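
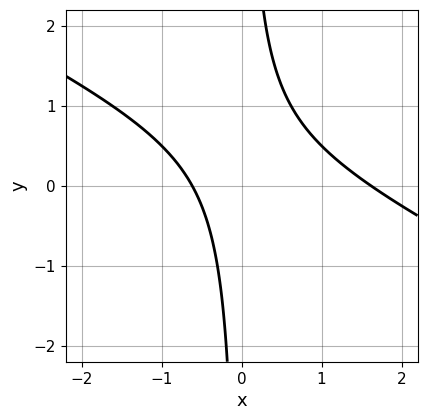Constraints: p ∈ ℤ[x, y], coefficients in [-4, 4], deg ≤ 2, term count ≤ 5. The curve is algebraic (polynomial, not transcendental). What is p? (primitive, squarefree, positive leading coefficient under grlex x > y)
x^2 + 2*x*y - x - 1

1. deg p = 2.
2. Against the integer gridlines: it misses every integer gridline on the y-axis.
3. Solving for integer coefficients yields p as stated.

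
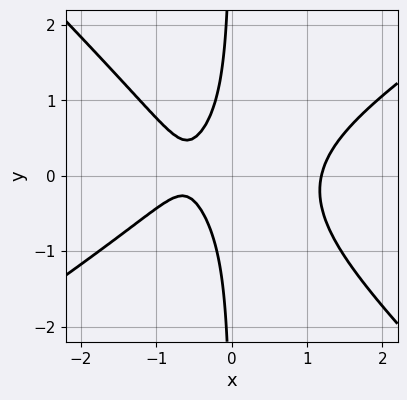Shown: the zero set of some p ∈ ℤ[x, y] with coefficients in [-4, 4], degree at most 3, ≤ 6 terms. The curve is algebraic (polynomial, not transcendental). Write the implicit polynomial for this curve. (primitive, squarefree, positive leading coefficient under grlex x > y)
2*x^3 - x^2*y - 3*x*y^2 - 2*x - 1

(a) The degree is 3 — no degree-2 curve has this shape.
(b) From the axis intercepts and sections: it misses every integer gridline on the y-axis.
(c) Putting this together gives p.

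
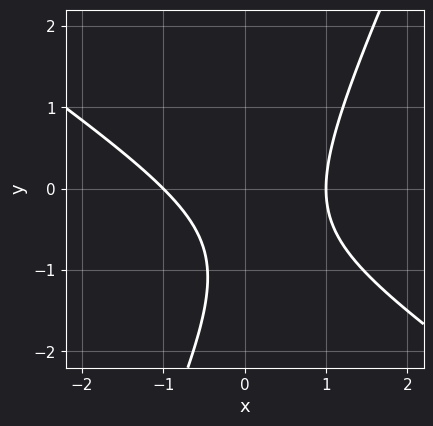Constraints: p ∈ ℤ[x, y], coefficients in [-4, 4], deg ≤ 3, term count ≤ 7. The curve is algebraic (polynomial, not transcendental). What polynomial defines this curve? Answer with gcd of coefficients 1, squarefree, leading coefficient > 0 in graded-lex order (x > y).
The degree is 2 — the shape is more complex than any degree-1 curve.
From the axis intercepts and sections: no y-intercept at any integer in the box; among the integer gridlines, it crosses the x-axis at x ∈ {-1, 1}.
The integer polynomial consistent with all of this is the stated p.

3*x^2 + 3*x*y - 2*y^2 - 3*y - 3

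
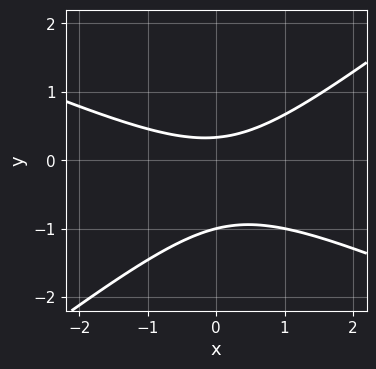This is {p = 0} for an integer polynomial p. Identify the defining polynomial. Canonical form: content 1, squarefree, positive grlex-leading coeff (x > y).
x^2 + x*y - 3*y^2 - 2*y + 1

First, deg p = 2. No degree-1 curve has this shape.
Next, from the axis intercepts and sections: the curve avoids every integer x-axis point in the box; it crosses the y-axis at the gridline y = -1.
Finally, assembling these constraints gives the stated polynomial.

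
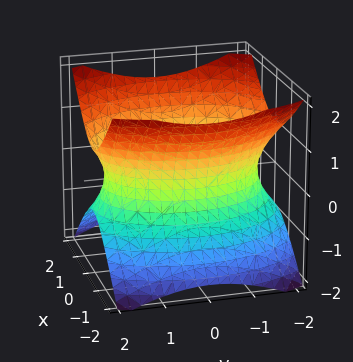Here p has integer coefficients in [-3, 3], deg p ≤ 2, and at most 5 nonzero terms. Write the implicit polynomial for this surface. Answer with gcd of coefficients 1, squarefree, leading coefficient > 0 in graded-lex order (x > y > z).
(a) Degree: one connected sheet with a waist; a quadric, so deg p = 2.
(b) Symmetries: mirror symmetry x ↦ −x ⇒ only even powers of x; it's symmetric under y → −y, forcing even powers of y; it's symmetric under z → −z, forcing even powers of z.
(c) From the axis intercepts and sections: it misses every integer gridline on the z-axis.
(d) Solving for integer coefficients yields p as stated.

2*x^2 + y^2 - 2*z^2 - 3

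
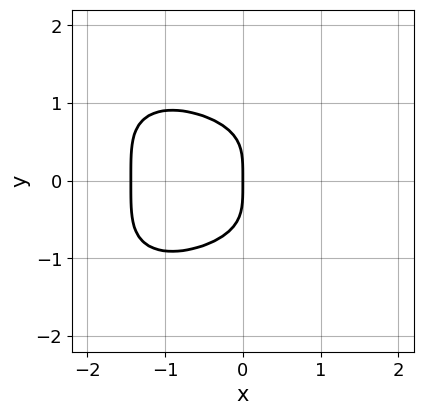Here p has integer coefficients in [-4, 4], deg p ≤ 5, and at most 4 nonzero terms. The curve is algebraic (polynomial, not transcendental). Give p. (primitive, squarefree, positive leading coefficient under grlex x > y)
x^4 + 3*y^4 + 3*x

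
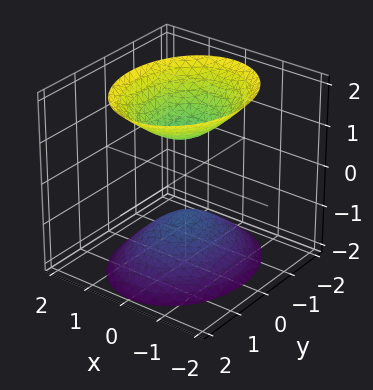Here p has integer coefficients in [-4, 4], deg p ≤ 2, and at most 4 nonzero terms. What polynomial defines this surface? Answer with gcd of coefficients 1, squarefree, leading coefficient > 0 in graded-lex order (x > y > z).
(a) There are 2 components.
(b) The degree is 2 — two sheets facing apart; a quadric.
(c) Symmetries: the y ↦ −y reflection is a symmetry, so y appears only in even powers; mirror symmetry z ↦ −z ⇒ only even powers of z; it's symmetric under x → −x, forcing even powers of x.
(d) Reading off the gridlines: the surface avoids every integer y-axis point in the box; among the integer gridlines, it crosses the z-axis at z ∈ {-1, 1}; it misses every integer gridline on the x-axis.
(e) Assembling these constraints gives the stated polynomial.

3*x^2 + 2*y^2 - 2*z^2 + 2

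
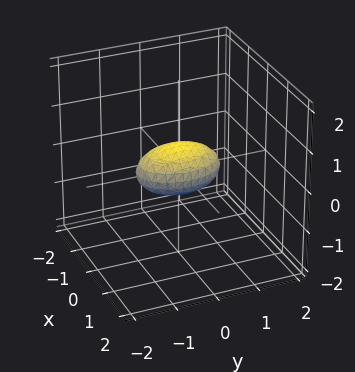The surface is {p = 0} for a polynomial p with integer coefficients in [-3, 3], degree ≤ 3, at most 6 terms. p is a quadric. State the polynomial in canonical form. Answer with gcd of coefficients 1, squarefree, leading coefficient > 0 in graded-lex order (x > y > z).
1. Degree: bounded and convex; a quadric, so deg p = 2.
2. Symmetries: the y ↦ −y reflection is a symmetry, so y appears only in even powers; it's symmetric under z → −z, forcing even powers of z; it's symmetric under x → −x, forcing even powers of x.
3. Checking where it meets the axes: among the integer gridlines, it crosses the y-axis at y ∈ {-1, 1}.
4. These observations pin down the coefficients.

2*x^2 + y^2 + 3*z^2 - 1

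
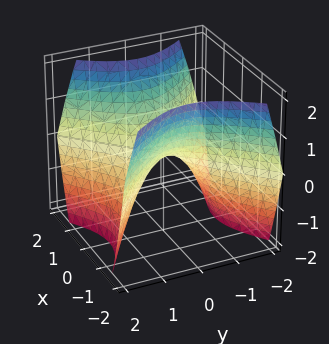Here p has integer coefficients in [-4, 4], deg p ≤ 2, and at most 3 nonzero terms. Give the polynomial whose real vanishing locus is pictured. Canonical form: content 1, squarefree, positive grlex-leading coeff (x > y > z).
x^2 - y^2 - z

(a) Degree: a hyperbolic paraboloid; a quadric, so deg p = 2.
(b) Symmetries: it's symmetric under x → −x, forcing even powers of x; it's symmetric under y → −y, forcing even powers of y.
(c) Reading off the gridlines: it crosses the x-axis at the gridline x = 0; one z-axis crossing is at z = 0; it meets the y-axis at y = 0 (among the integer gridlines).
(d) These observations pin down the coefficients.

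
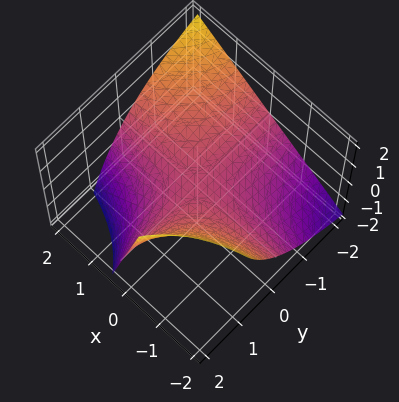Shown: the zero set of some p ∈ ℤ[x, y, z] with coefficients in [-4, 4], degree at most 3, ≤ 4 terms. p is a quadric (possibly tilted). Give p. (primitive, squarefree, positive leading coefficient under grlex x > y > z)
(a) deg p = 2.
(b) Against the integer gridlines: the visible y-axis segment lies entirely on the surface; the visible x-axis segment lies entirely on the surface; one z-axis crossing is at z = 0.
(c) Putting this together gives p.

2*x*y - y*z + 3*z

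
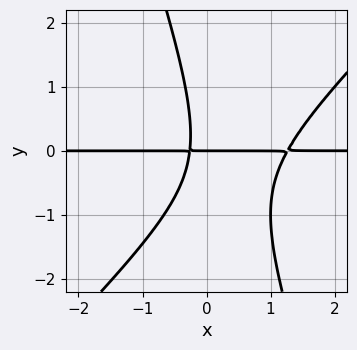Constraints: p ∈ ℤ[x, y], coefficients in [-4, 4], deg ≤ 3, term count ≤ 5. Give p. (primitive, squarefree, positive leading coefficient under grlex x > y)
First, the degree is 3 — the shape is more complex than any degree-2 curve.
Then, from the axis intercepts and sections: every point of the x-axis in the box is on the curve; one y-axis crossing is at y = 0.
Finally, solving for integer coefficients yields p as stated.

3*x^2*y - 2*x*y^2 - y^3 - 3*x*y - y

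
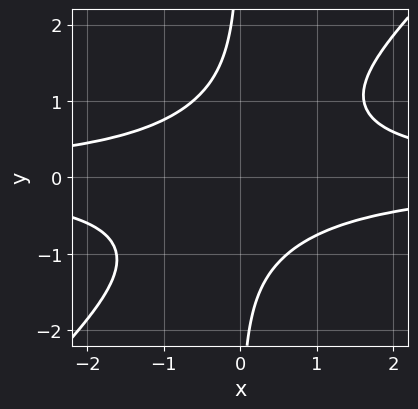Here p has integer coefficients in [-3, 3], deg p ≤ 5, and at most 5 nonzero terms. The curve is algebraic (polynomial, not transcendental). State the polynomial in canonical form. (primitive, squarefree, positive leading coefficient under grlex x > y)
The degree is 4 — the shape is more complex than any degree-3 curve.
Reading off the gridlines: the curve avoids every integer y-axis point in the box; it misses every integer gridline on the x-axis.
Fitting integer coefficients to these (and the overall shape) gives p.

x^2*y^2 - x*y^3 - 1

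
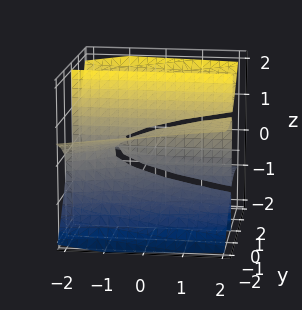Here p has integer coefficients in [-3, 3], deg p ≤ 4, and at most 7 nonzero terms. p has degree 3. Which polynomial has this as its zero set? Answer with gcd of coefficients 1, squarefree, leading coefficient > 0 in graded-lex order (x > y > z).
deg p = 3. No degree-2 surface has this shape.
Against the integer gridlines: the visible z-axis segment lies entirely on the surface; the visible x-axis segment lies entirely on the surface.
Fitting integer coefficients to these (and the overall shape) gives p.

y^3 + 2*y^2*z - 3*y*z^2 + x*y + y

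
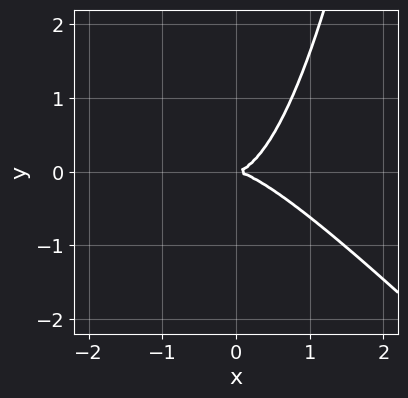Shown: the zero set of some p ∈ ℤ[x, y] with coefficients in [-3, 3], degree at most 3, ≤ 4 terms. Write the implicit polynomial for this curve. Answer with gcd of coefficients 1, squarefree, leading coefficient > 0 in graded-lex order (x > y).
1. Degree: a generic line meets the curve in up to 3 points, so deg p = 3.
2. Against the integer gridlines: it crosses the x-axis at the gridline x = 0; one y-axis crossing is at y = 0.
3. Solving for integer coefficients yields p as stated.

x^3 + x^2*y - y^2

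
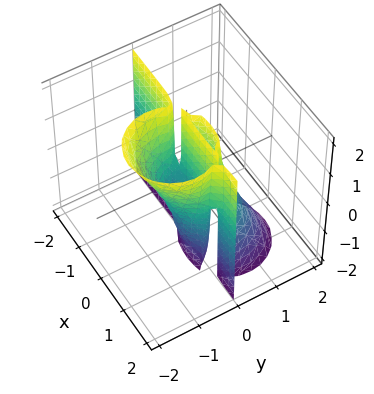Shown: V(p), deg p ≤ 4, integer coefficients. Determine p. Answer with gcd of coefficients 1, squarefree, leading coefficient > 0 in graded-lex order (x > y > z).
deg p = 3. No degree-2 surface has this shape.
Reading off the gridlines: every point of the x-axis in the box is on the surface; every point of the z-axis in the box is on the surface; it crosses the y-axis at the gridline y = 0.
Solving for integer coefficients yields p as stated.

3*x^2*y + 3*y^3 + 2*y^2*z - 3*x*y - y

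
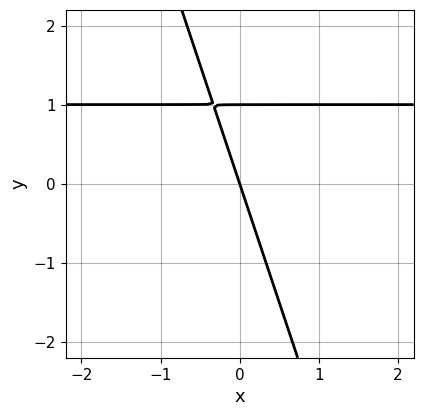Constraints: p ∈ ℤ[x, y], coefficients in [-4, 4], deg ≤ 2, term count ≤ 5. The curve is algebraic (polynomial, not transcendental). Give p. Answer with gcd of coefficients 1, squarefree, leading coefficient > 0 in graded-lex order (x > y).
(a) deg p = 2.
(b) Against the integer gridlines: among the integer gridlines, it crosses the y-axis at y ∈ {0, 1}; one x-axis crossing is at x = 0.
(c) Putting this together gives p.

3*x*y + y^2 - 3*x - y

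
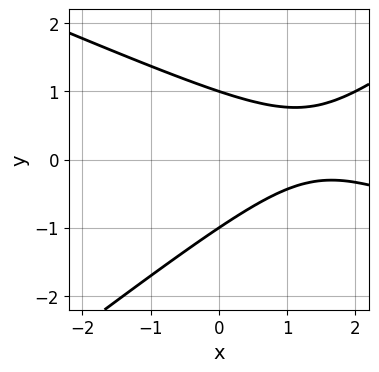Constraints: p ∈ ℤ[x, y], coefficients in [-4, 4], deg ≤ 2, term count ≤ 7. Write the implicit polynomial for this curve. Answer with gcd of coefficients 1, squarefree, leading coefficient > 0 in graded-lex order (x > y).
(a) The degree is 2 — the shape is more complex than any degree-1 curve.
(b) From the visible intercepts: it misses every integer gridline on the x-axis; the y-axis gridline crossings are at y ∈ {-1, 1}.
(c) Fitting integer coefficients to these (and the overall shape) gives p.

x^2 + x*y - 3*y^2 - 3*x + 3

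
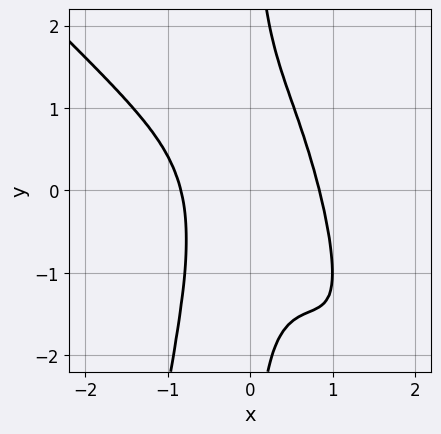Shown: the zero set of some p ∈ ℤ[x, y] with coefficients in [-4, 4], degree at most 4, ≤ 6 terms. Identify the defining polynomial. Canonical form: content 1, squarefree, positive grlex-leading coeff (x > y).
2*x^4 + 2*x^3*y + x*y^2 - 1

First, degree: a generic line meets the curve in up to 4 points, so deg p = 4.
Next, checking where it meets the axes: it misses every integer gridline on the y-axis.
Finally, assembling these constraints gives the stated polynomial.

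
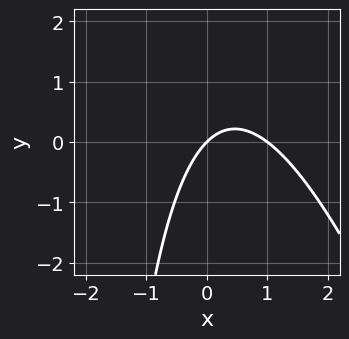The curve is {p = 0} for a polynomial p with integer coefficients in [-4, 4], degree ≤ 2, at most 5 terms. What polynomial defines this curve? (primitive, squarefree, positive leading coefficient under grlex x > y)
3*x^2 + x*y - 3*x + 3*y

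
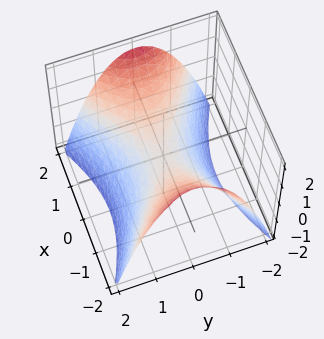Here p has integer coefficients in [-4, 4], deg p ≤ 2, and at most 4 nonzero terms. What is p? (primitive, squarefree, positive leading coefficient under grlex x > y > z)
x^2 - 2*y^2 - 2*z

First, deg p = 2.
Then, symmetries: it's symmetric under x → −x, forcing even powers of x; the y ↦ −y reflection is a symmetry, so y appears only in even powers.
Then, against the integer gridlines: it crosses the z-axis at the gridline z = 0; it crosses the x-axis at the gridline x = 0; it crosses the y-axis at the gridline y = 0.
Finally, these observations pin down the coefficients.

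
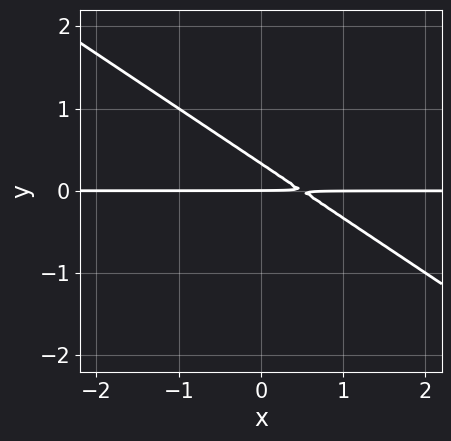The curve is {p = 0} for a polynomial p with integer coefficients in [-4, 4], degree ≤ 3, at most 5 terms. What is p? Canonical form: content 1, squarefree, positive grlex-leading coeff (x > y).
Degree: a generic line meets the curve in up to 2 points, so deg p = 2.
Against the integer gridlines: one y-axis crossing is at y = 0; every point of the x-axis in the box is on the curve.
Fitting integer coefficients to these (and the overall shape) gives p.

2*x*y + 3*y^2 - y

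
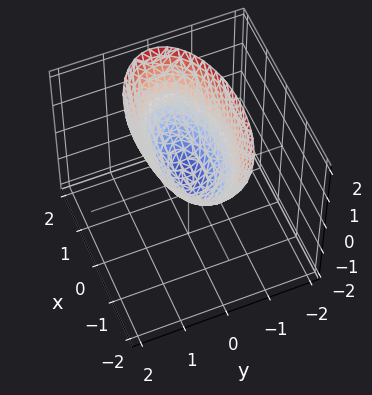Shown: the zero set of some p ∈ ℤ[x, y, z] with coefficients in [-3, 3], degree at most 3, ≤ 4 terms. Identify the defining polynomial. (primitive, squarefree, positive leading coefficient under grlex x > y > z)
First, degree: a paraboloid; a quadric, so deg p = 2.
Then, symmetries: mirror symmetry x ↦ −x ⇒ only even powers of x; the y ↦ −y reflection is a symmetry, so y appears only in even powers.
Next, against the integer gridlines: it meets the x-axis at x = 0 (among the integer gridlines); it crosses the z-axis at the gridline z = 0; one y-axis crossing is at y = 0.
Finally, putting this together gives p.

x^2 + 3*y^2 - 2*z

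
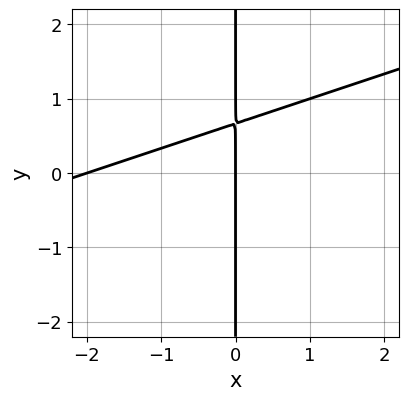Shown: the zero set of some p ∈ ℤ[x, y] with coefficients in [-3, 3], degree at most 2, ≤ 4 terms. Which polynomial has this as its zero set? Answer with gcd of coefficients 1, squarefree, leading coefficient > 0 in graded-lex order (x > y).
x^2 - 3*x*y + 2*x

First, deg p = 2. No degree-1 curve has this shape.
Next, observable constraints: among the integer gridlines, it crosses the x-axis at x ∈ {-2, 0}; the visible y-axis segment lies entirely on the curve.
Finally, together with the visible shape, these determine p as stated.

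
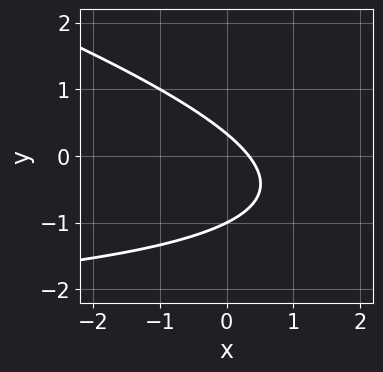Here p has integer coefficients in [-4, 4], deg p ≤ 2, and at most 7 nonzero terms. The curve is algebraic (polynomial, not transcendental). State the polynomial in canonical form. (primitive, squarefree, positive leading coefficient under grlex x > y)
x*y + 3*y^2 + 3*x + 2*y - 1

The degree is 2 — a generic line meets the curve in up to 2 points.
From the visible intercepts: it crosses the y-axis at the gridline y = -1.
Solving for integer coefficients yields p as stated.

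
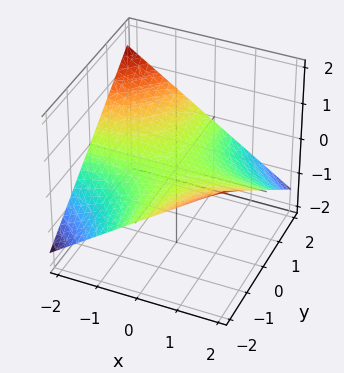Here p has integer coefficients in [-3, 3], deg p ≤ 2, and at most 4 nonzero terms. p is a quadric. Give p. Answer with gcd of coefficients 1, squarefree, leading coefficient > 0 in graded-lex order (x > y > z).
deg p = 2.
Checking where it meets the axes: every point of the x-axis in the box is on the surface; one z-axis crossing is at z = 0; the visible y-axis segment lies entirely on the surface.
Fitting integer coefficients to these (and the overall shape) gives p.

x*y + 3*z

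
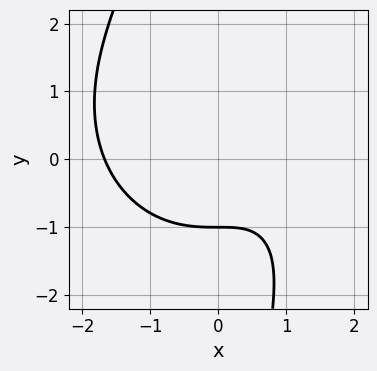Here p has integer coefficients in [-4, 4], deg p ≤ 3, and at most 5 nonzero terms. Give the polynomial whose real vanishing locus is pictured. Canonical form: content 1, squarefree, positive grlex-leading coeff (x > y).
x^3 + x*y^2 - x + 3*y + 3

First, deg p = 3. The shape is more complex than any degree-2 curve.
Next, from the visible intercepts: one y-axis crossing is at y = -1.
Finally, fitting integer coefficients to these (and the overall shape) gives p.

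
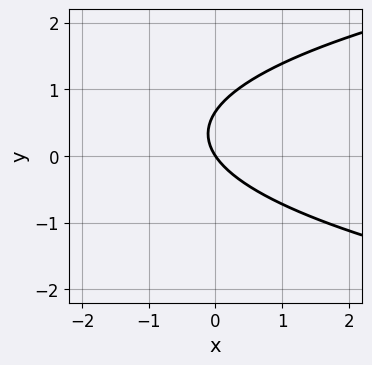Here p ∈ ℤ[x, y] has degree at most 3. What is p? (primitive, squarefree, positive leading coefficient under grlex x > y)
First, degree: a generic line meets the curve in up to 2 points, so deg p = 2.
Next, against the integer gridlines: it crosses the y-axis at the gridline y = 0; it meets the x-axis at x = 0 (among the integer gridlines).
Finally, together with the visible shape, these determine p as stated.

3*y^2 - 3*x - 2*y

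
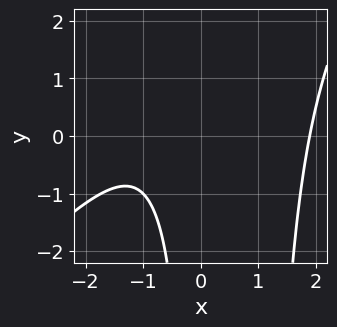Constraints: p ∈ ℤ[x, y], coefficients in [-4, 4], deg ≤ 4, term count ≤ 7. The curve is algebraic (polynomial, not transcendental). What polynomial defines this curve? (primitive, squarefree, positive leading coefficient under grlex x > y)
x^3 - x^2*y + x*y - 2*x - 3

1. Degree: the shape is more complex than any degree-2 curve, so deg p = 3.
2. Against the integer gridlines: it misses every integer gridline on the y-axis.
3. The integer polynomial consistent with all of this is the stated p.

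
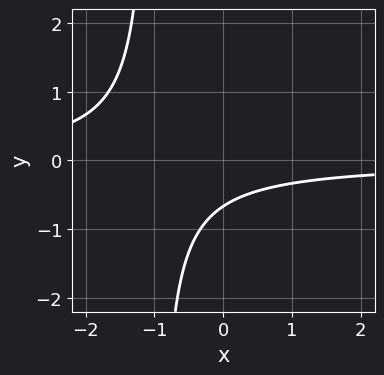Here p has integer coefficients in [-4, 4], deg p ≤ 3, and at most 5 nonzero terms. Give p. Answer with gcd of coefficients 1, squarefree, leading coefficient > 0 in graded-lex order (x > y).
3*x*y + 3*y + 2

First, degree: a generic line meets the curve in up to 2 points, so deg p = 2.
Then, against the integer gridlines: no x-intercept at any integer in the box.
Finally, together with the visible shape, these determine p as stated.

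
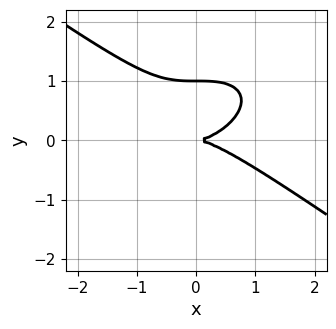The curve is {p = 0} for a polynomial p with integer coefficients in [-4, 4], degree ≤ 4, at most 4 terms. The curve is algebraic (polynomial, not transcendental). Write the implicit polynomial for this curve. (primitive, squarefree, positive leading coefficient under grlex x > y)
x^3 + 3*y^3 - 3*y^2

1. The degree is 3 — no degree-2 curve has this shape.
2. Reading off the gridlines: among the integer gridlines, it crosses the y-axis at y ∈ {0, 1}; one x-axis crossing is at x = 0.
3. The integer polynomial consistent with all of this is the stated p.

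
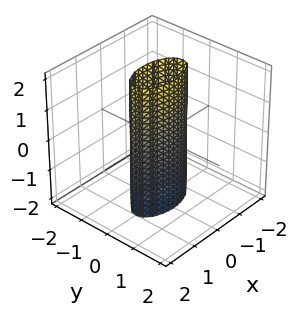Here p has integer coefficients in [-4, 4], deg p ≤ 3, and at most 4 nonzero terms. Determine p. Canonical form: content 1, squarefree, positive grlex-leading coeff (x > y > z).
x^2 + 3*y^2 - 1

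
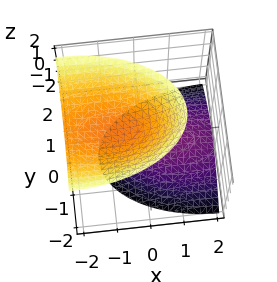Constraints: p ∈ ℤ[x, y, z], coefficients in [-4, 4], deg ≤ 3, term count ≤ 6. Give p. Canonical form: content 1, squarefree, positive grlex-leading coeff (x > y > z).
x^2 + 2*x*z + 3*y^2 - 2*z^2 + 2

(a) The picture has 2 separate pieces. Treating them together as one polynomial.
(b) deg p = 2. A generic line meets the surface in up to 2 points.
(c) Reading off the gridlines: the z-axis gridline crossings are at z ∈ {-1, 1}; the surface avoids every integer y-axis point in the box; it misses every integer gridline on the x-axis.
(d) Assembling these constraints gives the stated polynomial.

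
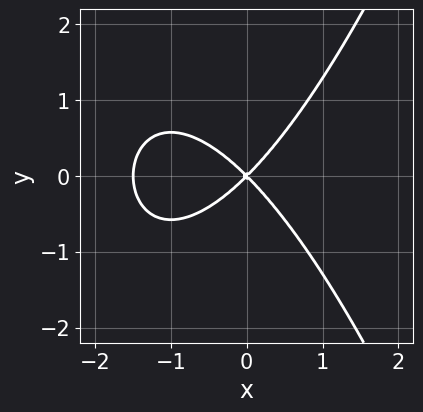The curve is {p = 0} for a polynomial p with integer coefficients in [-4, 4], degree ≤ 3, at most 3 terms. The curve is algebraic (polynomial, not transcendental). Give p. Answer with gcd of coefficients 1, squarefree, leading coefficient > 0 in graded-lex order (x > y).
First, degree: no degree-2 curve has this shape, so deg p = 3.
Next, symmetries: mirror symmetry y ↦ −y ⇒ only even powers of y.
Next, observable constraints: one x-axis crossing is at x = 0; it crosses the y-axis at the gridline y = 0.
Finally, assembling these constraints gives the stated polynomial.

2*x^3 + 3*x^2 - 3*y^2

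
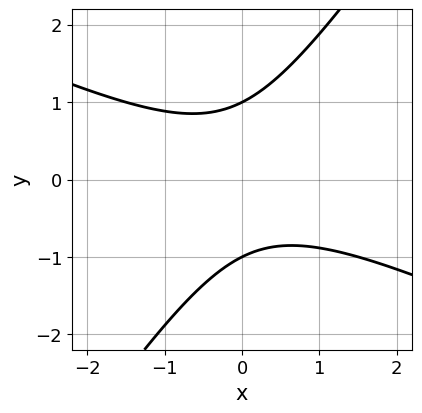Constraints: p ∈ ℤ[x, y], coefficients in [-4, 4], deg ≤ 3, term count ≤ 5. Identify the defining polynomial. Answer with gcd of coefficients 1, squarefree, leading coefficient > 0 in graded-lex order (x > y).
First, the degree is 2 — a generic line meets the curve in up to 2 points.
Then, from the visible intercepts: the curve avoids every integer x-axis point in the box; among the integer gridlines, it crosses the y-axis at y ∈ {-1, 1}.
Finally, solving for integer coefficients yields p as stated.

2*x^2 + 3*x*y - 3*y^2 + 3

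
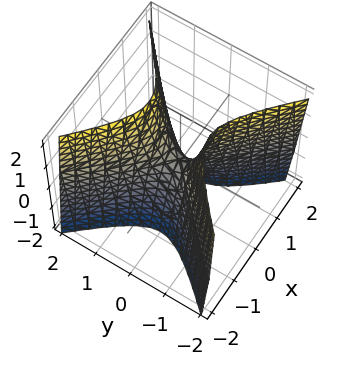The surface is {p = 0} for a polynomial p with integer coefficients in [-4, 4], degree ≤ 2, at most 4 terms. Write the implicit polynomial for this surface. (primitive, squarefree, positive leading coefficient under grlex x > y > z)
3*x^2 - 3*y^2 + z

1. The degree is 2 — a saddle surface; a quadric.
2. Symmetries: mirror symmetry x ↦ −x ⇒ only even powers of x; it's symmetric under y → −y, forcing even powers of y.
3. From the visible intercepts: it crosses the x-axis at the gridline x = 0; one y-axis crossing is at y = 0; it crosses the z-axis at the gridline z = 0.
4. The integer polynomial consistent with all of this is the stated p.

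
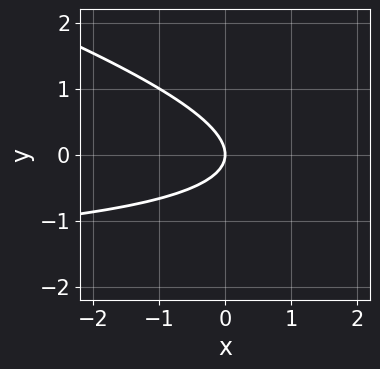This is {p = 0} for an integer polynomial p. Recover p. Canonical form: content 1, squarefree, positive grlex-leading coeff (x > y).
x*y + 3*y^2 + 2*x

(a) The degree is 2 — the shape is more complex than any degree-1 curve.
(b) From the axis intercepts and sections: it meets the y-axis at y = 0 (among the integer gridlines); one x-axis crossing is at x = 0.
(c) Solving for integer coefficients yields p as stated.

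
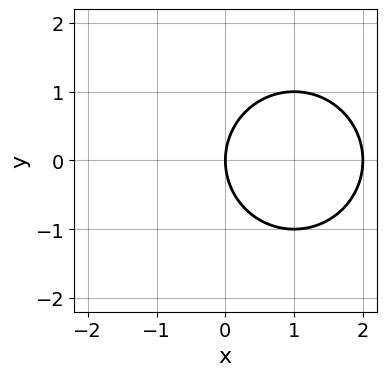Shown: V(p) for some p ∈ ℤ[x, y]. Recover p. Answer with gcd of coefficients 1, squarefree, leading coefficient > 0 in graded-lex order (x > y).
First, degree: no degree-1 curve has this shape, so deg p = 2.
Next, symmetries: the y ↦ −y reflection is a symmetry, so y appears only in even powers.
Then, observable constraints: one y-axis crossing is at y = 0; among the integer gridlines, it crosses the x-axis at x ∈ {0, 2}.
Finally, matching integer coefficients to the picture gives p.

x^2 + y^2 - 2*x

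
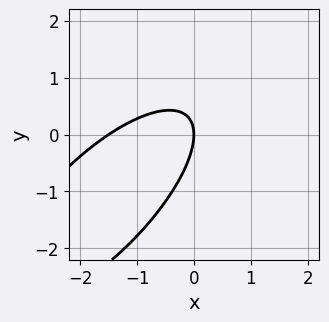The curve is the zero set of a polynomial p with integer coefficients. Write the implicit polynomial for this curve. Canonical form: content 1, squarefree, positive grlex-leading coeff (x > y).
2*x^2 - 3*x*y + 2*y^2 + 3*x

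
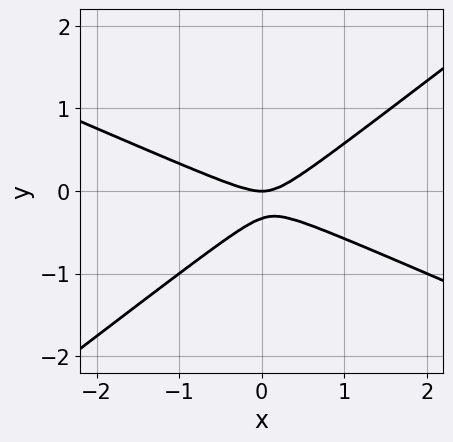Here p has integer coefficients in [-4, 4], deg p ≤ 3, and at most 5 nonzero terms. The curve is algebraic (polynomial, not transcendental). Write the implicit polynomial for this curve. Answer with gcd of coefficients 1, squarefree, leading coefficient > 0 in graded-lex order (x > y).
x^2 + x*y - 3*y^2 - y

1. deg p = 2.
2. Against the integer gridlines: one x-axis crossing is at x = 0; it meets the y-axis at y = 0 (among the integer gridlines).
3. Putting this together gives p.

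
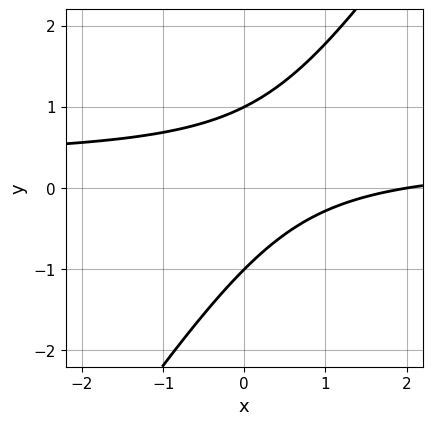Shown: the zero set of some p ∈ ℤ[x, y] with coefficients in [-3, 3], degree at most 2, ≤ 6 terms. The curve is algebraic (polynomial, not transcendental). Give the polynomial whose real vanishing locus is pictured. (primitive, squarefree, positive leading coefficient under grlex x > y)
3*x*y - 2*y^2 - x + 2

1. deg p = 2.
2. From the visible intercepts: it meets the x-axis at x = 2 (among the integer gridlines); the y-axis gridline crossings are at y ∈ {-1, 1}.
3. Together with the visible shape, these determine p as stated.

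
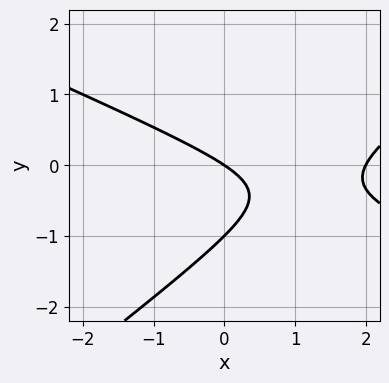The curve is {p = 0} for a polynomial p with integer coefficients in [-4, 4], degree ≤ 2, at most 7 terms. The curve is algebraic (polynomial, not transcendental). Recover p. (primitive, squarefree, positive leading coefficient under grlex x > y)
x^2 + x*y - 3*y^2 - 2*x - 3*y

First, the degree is 2 — the shape is more complex than any degree-1 curve.
Then, from the axis intercepts and sections: among the integer gridlines, it crosses the x-axis at x ∈ {0, 2}; the y-axis gridline crossings are at y ∈ {-1, 0}.
Finally, fitting integer coefficients to these (and the overall shape) gives p.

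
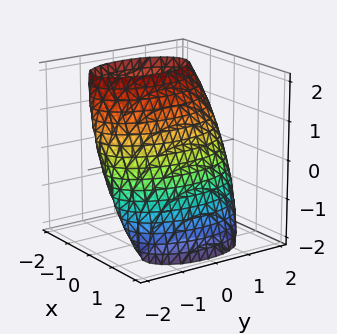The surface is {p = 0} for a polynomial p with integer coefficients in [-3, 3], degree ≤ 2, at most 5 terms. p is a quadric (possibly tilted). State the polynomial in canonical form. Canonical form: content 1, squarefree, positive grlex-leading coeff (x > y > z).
First, the degree is 2 — a generic line meets the surface in up to 2 points.
Then, from the visible intercepts: among the integer gridlines, it crosses the x-axis at x ∈ {-1, 1}.
Finally, fitting integer coefficients to these (and the overall shape) gives p.

3*x^2 + 3*x*z + y^2 + z^2 - 3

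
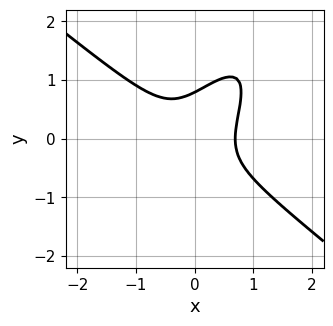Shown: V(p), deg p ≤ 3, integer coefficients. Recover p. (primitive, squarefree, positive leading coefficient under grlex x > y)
3*x^3 - 3*x*y^2 + 2*y^3 - 1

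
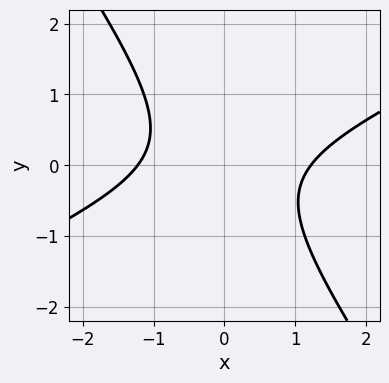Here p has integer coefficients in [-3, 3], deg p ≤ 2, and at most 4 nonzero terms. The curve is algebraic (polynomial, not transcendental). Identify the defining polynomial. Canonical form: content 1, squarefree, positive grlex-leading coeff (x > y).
2*x^2 - 3*x*y - 3*y^2 - 3

First, deg p = 2. A generic line meets the curve in up to 2 points.
Then, checking where it meets the axes: no y-intercept at any integer in the box.
Finally, together with the visible shape, these determine p as stated.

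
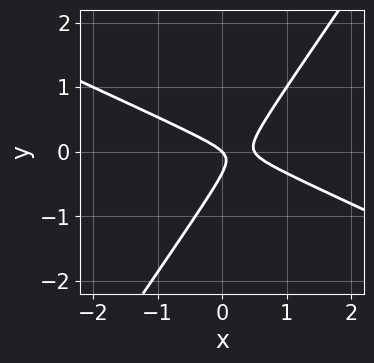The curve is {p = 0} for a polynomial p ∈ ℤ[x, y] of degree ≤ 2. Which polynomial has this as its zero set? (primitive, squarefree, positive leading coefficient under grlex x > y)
First, deg p = 2. No degree-1 curve has this shape.
Next, observable constraints: one y-axis crossing is at y = 0; it meets the x-axis at x = 0 (among the integer gridlines).
Finally, solving for integer coefficients yields p as stated.

2*x^2 + 3*x*y - 3*y^2 - x - y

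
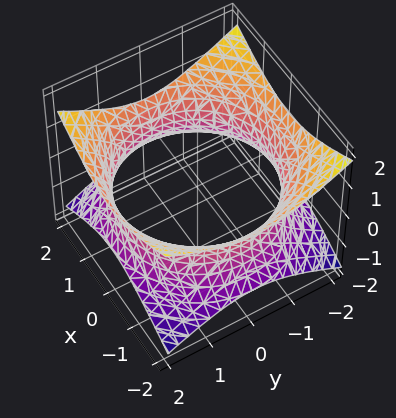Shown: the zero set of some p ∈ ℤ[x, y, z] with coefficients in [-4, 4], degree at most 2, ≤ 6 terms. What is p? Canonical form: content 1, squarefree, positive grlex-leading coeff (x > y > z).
x^2 + y^2 - 2*z^2 - 3

First, deg p = 2.
Next, symmetries: every cross-section ⟂ z is a circle, so x, y appear only via x² + y²; the z ↦ −z reflection is a symmetry, so z appears only in even powers.
Then, from the visible intercepts: no z-intercept at any integer in the box; a circular section at z = 0 has radius between 1 and 2.
Finally, solving for integer coefficients yields p as stated.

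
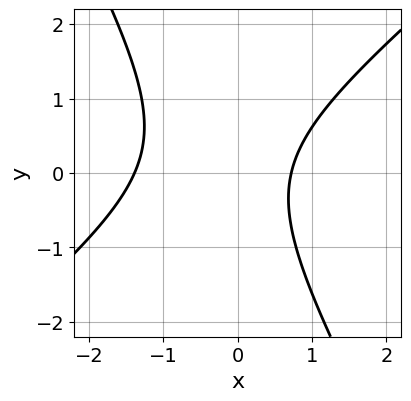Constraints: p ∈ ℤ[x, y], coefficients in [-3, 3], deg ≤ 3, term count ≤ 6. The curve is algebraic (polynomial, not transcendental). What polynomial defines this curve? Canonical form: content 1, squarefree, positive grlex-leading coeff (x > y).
3*x^2 - 2*x*y - 2*y^2 + 2*x - 3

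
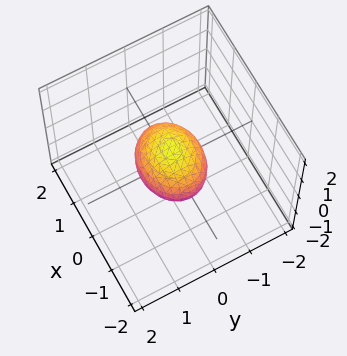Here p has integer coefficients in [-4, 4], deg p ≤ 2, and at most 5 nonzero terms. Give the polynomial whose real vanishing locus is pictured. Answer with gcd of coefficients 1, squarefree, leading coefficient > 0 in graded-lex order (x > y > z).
(a) Degree: bounded and convex; a quadric, so deg p = 2.
(b) Symmetries: mirror symmetry y ↦ −y ⇒ only even powers of y; the x ↦ −x reflection is a symmetry, so x appears only in even powers; it's symmetric under z → −z, forcing even powers of z.
(c) Reading off the gridlines: the x-axis gridline crossings are at x ∈ {-1, 1}.
(d) Together with the visible shape, these determine p as stated.

2*x^2 + 3*y^2 + 3*z^2 - 2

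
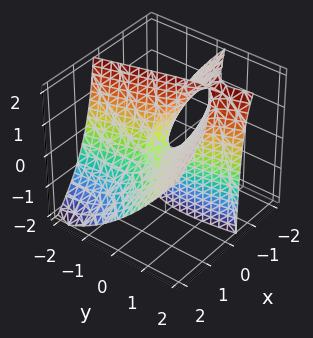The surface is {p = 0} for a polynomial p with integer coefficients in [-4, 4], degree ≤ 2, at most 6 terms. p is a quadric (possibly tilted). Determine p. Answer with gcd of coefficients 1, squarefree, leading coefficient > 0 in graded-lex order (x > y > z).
First, deg p = 2. No degree-1 surface has this shape.
Then, against the integer gridlines: it meets the z-axis at z = 0 (among the integer gridlines); one y-axis crossing is at y = 0; it meets the x-axis at x = 0 (among the integer gridlines).
Finally, solving for integer coefficients yields p as stated.

2*x^2 - 3*x*y + 3*x*z - y^2 + z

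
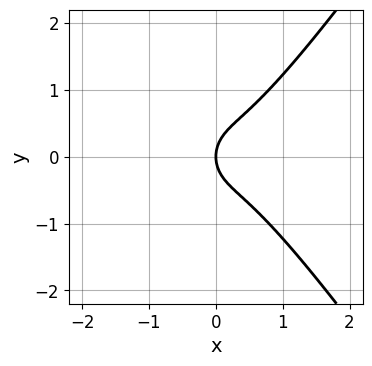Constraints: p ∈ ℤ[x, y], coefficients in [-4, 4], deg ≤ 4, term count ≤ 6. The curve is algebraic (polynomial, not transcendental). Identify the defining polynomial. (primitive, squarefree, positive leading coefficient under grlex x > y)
1. Degree: the shape is more complex than any degree-2 curve, so deg p = 3.
2. Symmetries: it's symmetric under y → −y, forcing even powers of y.
3. From the visible intercepts: it meets the x-axis at x = 0 (among the integer gridlines); one y-axis crossing is at y = 0.
4. These observations pin down the coefficients.

2*x^3 - x*y^2 - y^2 + x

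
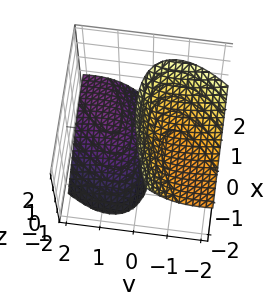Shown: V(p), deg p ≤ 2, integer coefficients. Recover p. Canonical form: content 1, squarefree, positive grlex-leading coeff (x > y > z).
x^2 - 2*x*y + 2*y^2 + 3*y*z - z^2 + 3

The picture has 2 separate pieces. They look like related sheets of one shape, so recover p as a whole.
deg p = 2. A generic line meets the surface in up to 2 points.
Observable constraints: it misses every integer gridline on the x-axis; it misses every integer gridline on the y-axis.
These observations pin down the coefficients.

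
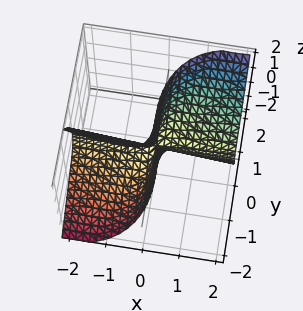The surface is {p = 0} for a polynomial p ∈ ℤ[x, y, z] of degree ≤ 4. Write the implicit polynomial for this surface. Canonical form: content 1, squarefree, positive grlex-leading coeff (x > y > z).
(a) Degree: a generic line meets the surface in up to 3 points, so deg p = 3.
(b) Reading off the gridlines: every point of the z-axis in the box is on the surface; every point of the x-axis in the box is on the surface; it meets the y-axis at y = 0 (among the integer gridlines).
(c) Matching integer coefficients to the picture gives p.

3*x^2*y - 3*x*y*z - 2*x*z^2 + 2*y^3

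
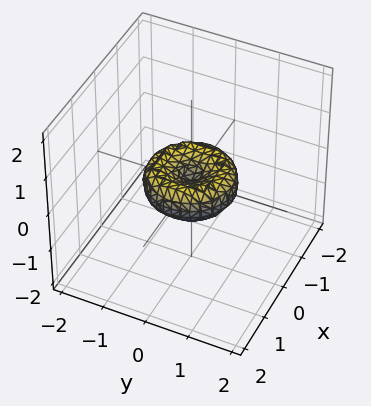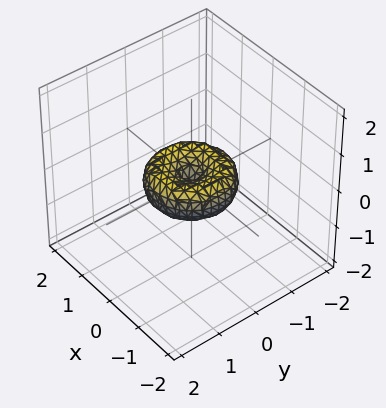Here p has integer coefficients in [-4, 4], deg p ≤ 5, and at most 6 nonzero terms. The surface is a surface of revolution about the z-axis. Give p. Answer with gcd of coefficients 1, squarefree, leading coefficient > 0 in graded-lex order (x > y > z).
(a) deg p = 4. A generic line meets the surface in up to 4 points.
(b) By symmetry, the surface is invariant under rotation about z: p = q(x² + y², z).
(c) From the axis intercepts and sections: it meets the z-axis at z = 0 (among the integer gridlines); among the integer gridlines, it crosses the x-axis at x ∈ {-1, 0, 1}; the y-axis gridline crossings are at y ∈ {-1, 0, 1}.
(d) Matching integer coefficients to the picture gives p.

2*x^4 + 4*x^2*y^2 + 2*y^4 - 2*x^2 - 2*y^2 + 3*z^2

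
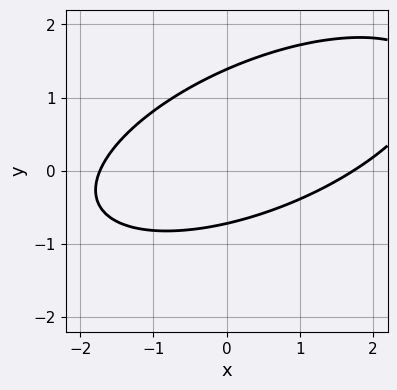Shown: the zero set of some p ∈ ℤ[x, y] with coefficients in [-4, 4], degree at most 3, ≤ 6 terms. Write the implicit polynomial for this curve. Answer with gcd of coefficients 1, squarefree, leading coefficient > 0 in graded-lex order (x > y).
x^2 - 2*x*y + 3*y^2 - 2*y - 3

First, deg p = 2. A generic line meets the curve in up to 2 points.
Finally, matching integer coefficients to the picture gives p.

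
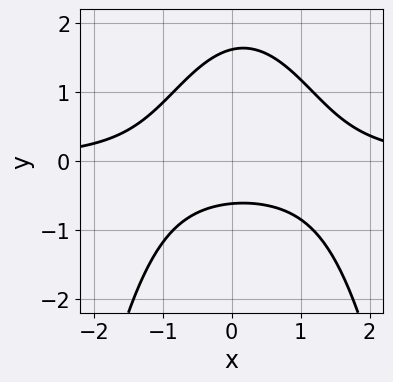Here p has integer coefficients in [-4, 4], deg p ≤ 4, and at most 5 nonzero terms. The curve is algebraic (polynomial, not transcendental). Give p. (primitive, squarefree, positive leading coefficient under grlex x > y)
3*x^2*y - x*y + 3*y^2 - 3*y - 3

1. Degree: the shape is more complex than any degree-2 curve, so deg p = 3.
2. Observable constraints: the curve avoids every integer x-axis point in the box.
3. Solving for integer coefficients yields p as stated.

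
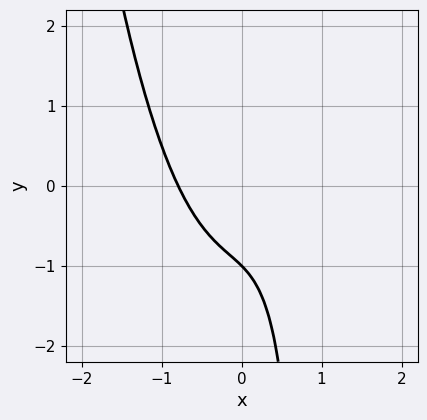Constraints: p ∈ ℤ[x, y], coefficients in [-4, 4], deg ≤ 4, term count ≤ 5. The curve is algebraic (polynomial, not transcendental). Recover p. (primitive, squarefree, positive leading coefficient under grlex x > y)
deg p = 3. A generic line meets the curve in up to 3 points.
Observable constraints: one y-axis crossing is at y = -1.
Solving for integer coefficients yields p as stated.

2*x^3 - x*y + y + 1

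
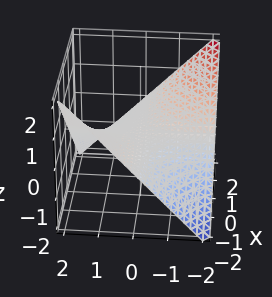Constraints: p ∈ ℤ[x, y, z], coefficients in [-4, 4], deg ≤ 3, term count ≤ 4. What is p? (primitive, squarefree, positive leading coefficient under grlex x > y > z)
x*y + 2*z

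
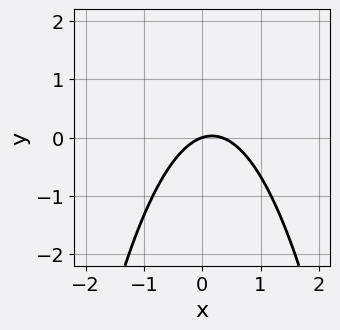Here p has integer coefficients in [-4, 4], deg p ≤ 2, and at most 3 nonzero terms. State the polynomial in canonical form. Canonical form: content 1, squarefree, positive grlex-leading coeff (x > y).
3*x^2 - x + 3*y

Degree: a generic line meets the curve in up to 2 points, so deg p = 2.
From the visible intercepts: it meets the x-axis at x = 0 (among the integer gridlines); one y-axis crossing is at y = 0.
Putting this together gives p.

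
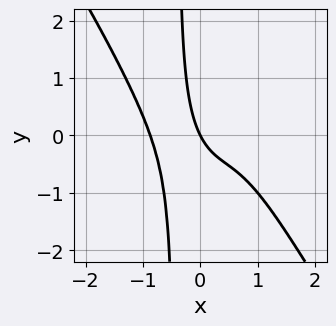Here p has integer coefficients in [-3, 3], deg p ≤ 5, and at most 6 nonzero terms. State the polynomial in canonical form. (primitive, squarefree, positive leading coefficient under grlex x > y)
3*x^4 + 2*x^3*y + 2*x*y + 2*x + y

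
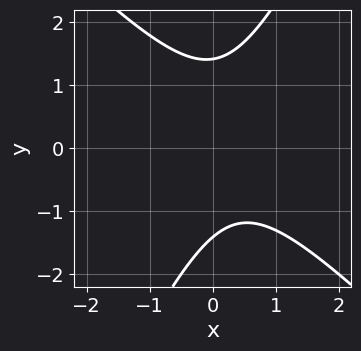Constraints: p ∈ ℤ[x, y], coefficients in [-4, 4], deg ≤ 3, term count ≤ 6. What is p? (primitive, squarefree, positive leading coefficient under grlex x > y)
2*x^2 + x*y - y^2 - x + 2

(a) Degree: no degree-1 curve has this shape, so deg p = 2.
(b) Observable constraints: the curve avoids every integer x-axis point in the box.
(c) Solving for integer coefficients yields p as stated.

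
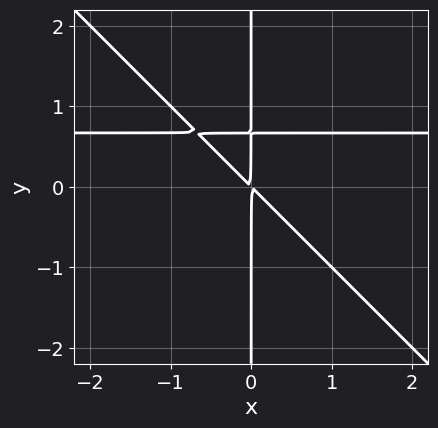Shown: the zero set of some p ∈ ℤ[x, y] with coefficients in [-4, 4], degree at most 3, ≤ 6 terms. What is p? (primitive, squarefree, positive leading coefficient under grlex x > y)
3*x^2*y + 3*x*y^2 - 2*x^2 - 2*x*y

First, degree: a generic line meets the curve in up to 3 points, so deg p = 3.
Then, from the visible intercepts: the visible y-axis segment lies entirely on the curve.
Finally, together with the visible shape, these determine p as stated.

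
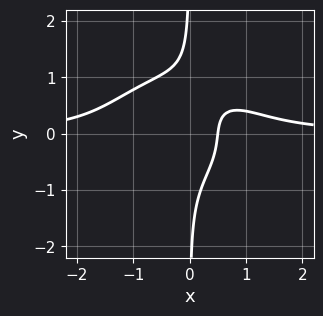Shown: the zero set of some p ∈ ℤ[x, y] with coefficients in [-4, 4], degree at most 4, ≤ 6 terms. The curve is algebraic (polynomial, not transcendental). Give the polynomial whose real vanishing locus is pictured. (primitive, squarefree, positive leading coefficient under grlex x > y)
(a) deg p = 4.
(b) Reading off the gridlines: it misses every integer gridline on the y-axis.
(c) Together with the visible shape, these determine p as stated.

2*x^3*y + 3*x*y^3 - 2*x + 1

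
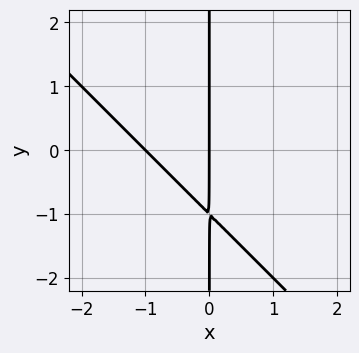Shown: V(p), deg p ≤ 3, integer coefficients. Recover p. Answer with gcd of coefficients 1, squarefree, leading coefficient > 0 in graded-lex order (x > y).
x^2 + x*y + x

First, deg p = 2.
Next, observable constraints: the visible y-axis segment lies entirely on the curve; the x-axis gridline crossings are at x ∈ {-1, 0}.
Finally, together with the visible shape, these determine p as stated.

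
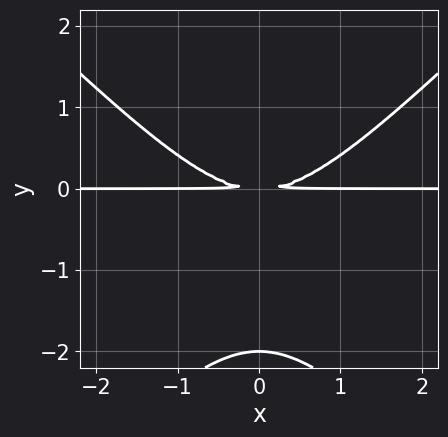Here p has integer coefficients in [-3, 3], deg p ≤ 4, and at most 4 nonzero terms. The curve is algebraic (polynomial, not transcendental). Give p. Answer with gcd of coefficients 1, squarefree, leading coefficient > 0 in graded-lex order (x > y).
x^2*y - y^3 - 2*y^2

1. Degree: the shape is more complex than any degree-2 curve, so deg p = 3.
2. Symmetries: it's symmetric under x → −x, forcing even powers of x.
3. Reading off the gridlines: it meets the y-axis at y = -2 (among the integer gridlines); the visible x-axis segment lies entirely on the curve.
4. Fitting integer coefficients to these (and the overall shape) gives p.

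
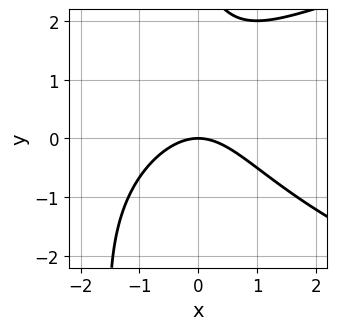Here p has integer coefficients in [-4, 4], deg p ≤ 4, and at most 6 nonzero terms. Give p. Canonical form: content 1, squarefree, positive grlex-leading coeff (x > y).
x*y^2 - 2*x^2 + y^2 - 3*y

First, deg p = 3.
Next, checking where it meets the axes: it meets the x-axis at x = 0 (among the integer gridlines); one y-axis crossing is at y = 0.
Finally, these observations pin down the coefficients.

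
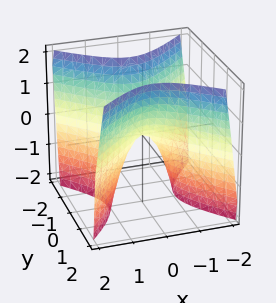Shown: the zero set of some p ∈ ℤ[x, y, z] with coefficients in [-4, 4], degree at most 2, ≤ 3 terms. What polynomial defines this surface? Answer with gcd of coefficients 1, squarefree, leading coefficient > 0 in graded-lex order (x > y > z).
Degree: a hyperbolic paraboloid; a quadric, so deg p = 2.
Symmetries: mirror symmetry x ↦ −x ⇒ only even powers of x; mirror symmetry y ↦ −y ⇒ only even powers of y.
Checking where it meets the axes: it meets the z-axis at z = 0 (among the integer gridlines); it crosses the x-axis at the gridline x = 0.
Assembling these constraints gives the stated polynomial.

2*x^2 - 2*y^2 + z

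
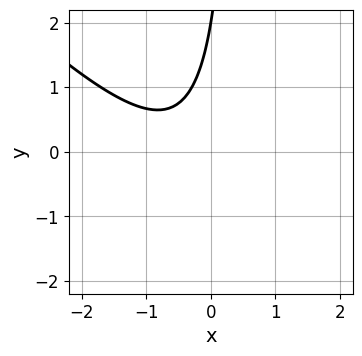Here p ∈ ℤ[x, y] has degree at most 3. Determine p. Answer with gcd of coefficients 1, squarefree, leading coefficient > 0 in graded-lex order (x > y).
2*x^2 + 2*x*y + 2*x - y + 2

The degree is 2 — no degree-1 curve has this shape.
Against the integer gridlines: no x-intercept at any integer in the box; it crosses the y-axis at the gridline y = 2.
Matching integer coefficients to the picture gives p.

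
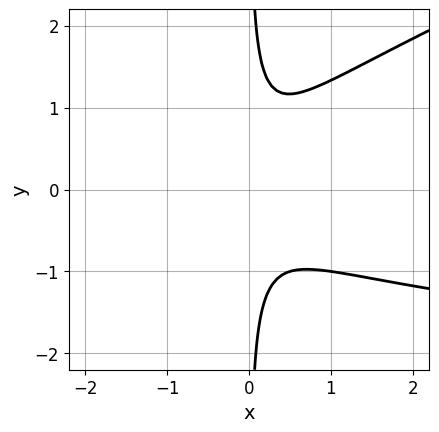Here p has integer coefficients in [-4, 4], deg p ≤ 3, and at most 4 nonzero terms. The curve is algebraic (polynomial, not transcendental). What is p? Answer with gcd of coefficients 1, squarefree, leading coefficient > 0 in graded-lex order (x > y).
deg p = 3. A generic line meets the curve in up to 3 points.
Observable constraints: the curve avoids every integer y-axis point in the box; no x-intercept at any integer in the box.
Together with the visible shape, these determine p as stated.

x^2*y - 3*x*y^2 + 3*x^2 + 1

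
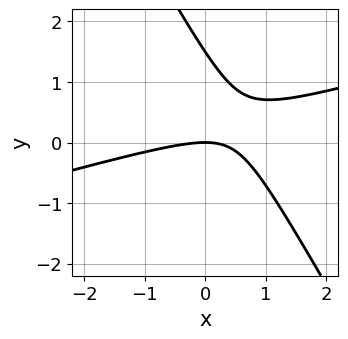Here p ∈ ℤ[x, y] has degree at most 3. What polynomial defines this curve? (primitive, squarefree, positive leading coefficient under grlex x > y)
x^2 - 3*x*y - 2*y^2 + 3*y

The degree is 2 — a generic line meets the curve in up to 2 points.
Against the integer gridlines: it meets the y-axis at y = 0 (among the integer gridlines); it meets the x-axis at x = 0 (among the integer gridlines).
Solving for integer coefficients yields p as stated.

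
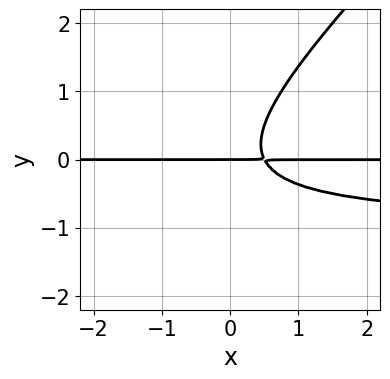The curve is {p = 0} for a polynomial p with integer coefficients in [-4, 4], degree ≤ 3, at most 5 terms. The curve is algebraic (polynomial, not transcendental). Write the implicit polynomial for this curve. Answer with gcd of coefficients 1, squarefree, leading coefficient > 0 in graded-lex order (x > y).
2*x*y^2 - 2*y^3 + 2*x*y - y

First, the degree is 3 — the shape is more complex than any degree-2 curve.
Next, checking where it meets the axes: the visible x-axis segment lies entirely on the curve; it meets the y-axis at y = 0 (among the integer gridlines).
Finally, together with the visible shape, these determine p as stated.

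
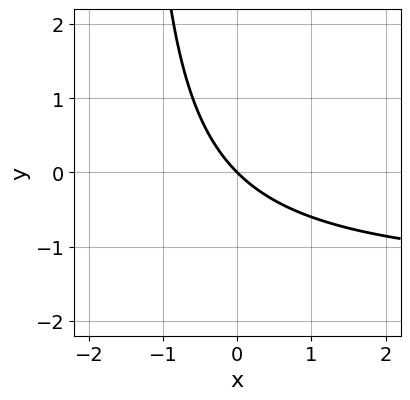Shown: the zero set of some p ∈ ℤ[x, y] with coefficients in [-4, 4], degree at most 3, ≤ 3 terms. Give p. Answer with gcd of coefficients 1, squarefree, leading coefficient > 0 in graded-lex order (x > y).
2*x*y + 3*x + 3*y

First, degree: a generic line meets the curve in up to 2 points, so deg p = 2.
Then, reading off the gridlines: one x-axis crossing is at x = 0; it crosses the y-axis at the gridline y = 0.
Finally, the integer polynomial consistent with all of this is the stated p.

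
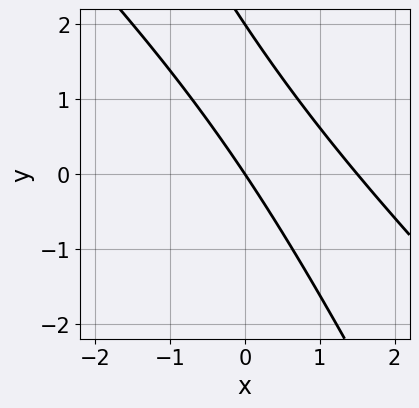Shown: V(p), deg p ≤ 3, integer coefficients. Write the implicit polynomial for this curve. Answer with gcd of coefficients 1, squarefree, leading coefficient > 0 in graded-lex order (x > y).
(a) The degree is 2 — the shape is more complex than any degree-1 curve.
(b) From the axis intercepts and sections: it crosses the x-axis at the gridline x = 0; among the integer gridlines, it crosses the y-axis at y ∈ {0, 2}.
(c) Together with the visible shape, these determine p as stated.

2*x^2 + 3*x*y + y^2 - 3*x - 2*y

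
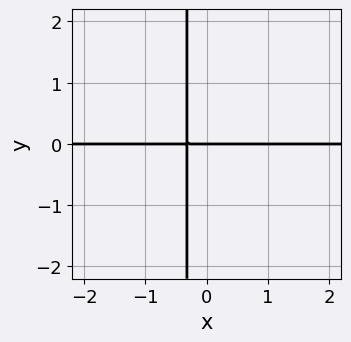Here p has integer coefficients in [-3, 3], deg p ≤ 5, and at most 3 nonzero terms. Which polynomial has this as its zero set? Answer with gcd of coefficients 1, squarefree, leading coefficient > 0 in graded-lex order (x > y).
x^3*y + 3*x*y + y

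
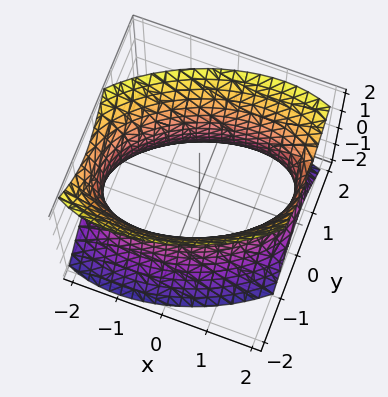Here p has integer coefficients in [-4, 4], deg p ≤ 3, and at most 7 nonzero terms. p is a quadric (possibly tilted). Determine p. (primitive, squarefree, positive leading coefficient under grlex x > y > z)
deg p = 2.
Reading off the gridlines: the surface avoids every integer z-axis point in the box.
These observations pin down the coefficients.

x^2 - x*y + 2*y^2 - z^2 - 3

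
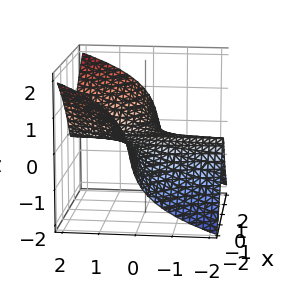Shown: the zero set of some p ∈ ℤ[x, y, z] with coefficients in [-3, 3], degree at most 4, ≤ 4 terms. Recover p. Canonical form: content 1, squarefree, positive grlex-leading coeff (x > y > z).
First, the degree is 3 — a generic line meets the surface in up to 3 points.
Then, from the visible intercepts: the visible y-axis segment lies entirely on the surface; it crosses the x-axis at the gridline x = 0.
Finally, together with the visible shape, these determine p as stated.

3*x^2*y - 3*z^3 + x - 3*z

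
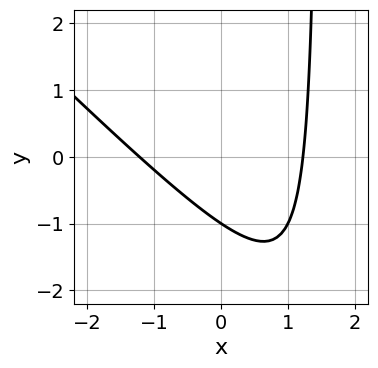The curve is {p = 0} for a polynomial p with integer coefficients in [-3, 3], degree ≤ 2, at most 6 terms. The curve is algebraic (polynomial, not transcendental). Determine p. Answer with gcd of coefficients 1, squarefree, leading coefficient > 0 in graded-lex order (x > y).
1. The degree is 2 — a generic line meets the curve in up to 2 points.
2. From the visible intercepts: one y-axis crossing is at y = -1.
3. Putting this together gives p.

2*x^2 + 2*x*y - 3*y - 3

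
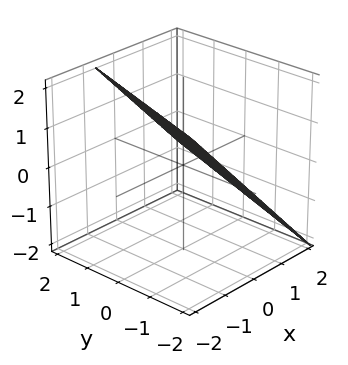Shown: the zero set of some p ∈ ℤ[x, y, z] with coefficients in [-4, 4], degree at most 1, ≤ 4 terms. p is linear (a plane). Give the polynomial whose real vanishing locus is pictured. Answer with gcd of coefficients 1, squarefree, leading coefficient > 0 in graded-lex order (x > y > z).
3*x - y + 3*z - 2

(a) deg p = 1. The surface is flat (a plane).
(b) Checking where it meets the axes: it meets the y-axis at y = -2 (among the integer gridlines).
(c) These observations pin down the coefficients.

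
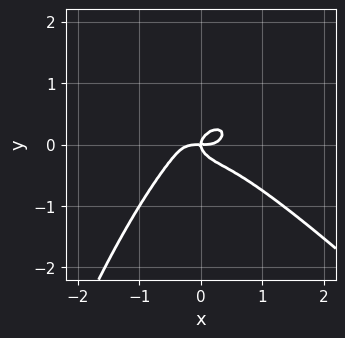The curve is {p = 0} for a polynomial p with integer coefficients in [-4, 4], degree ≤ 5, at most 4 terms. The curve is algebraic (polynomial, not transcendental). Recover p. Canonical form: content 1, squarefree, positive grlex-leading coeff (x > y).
2*x^4 + 2*x^3*y + 3*y^3 - x*y

1. Degree: no degree-3 curve has this shape, so deg p = 4.
2. Checking where it meets the axes: one y-axis crossing is at y = 0; it crosses the x-axis at the gridline x = 0.
3. The integer polynomial consistent with all of this is the stated p.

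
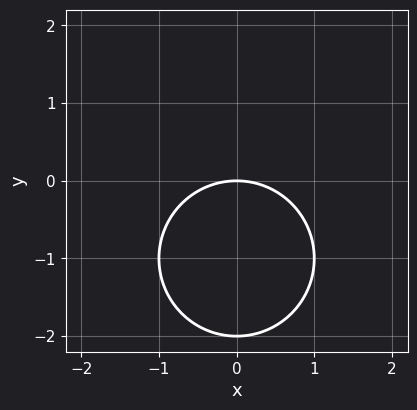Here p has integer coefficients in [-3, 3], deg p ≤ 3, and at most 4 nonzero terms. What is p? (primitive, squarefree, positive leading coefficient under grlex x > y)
(a) The degree is 2 — the shape is more complex than any degree-1 curve.
(b) Symmetries: it's symmetric under x → −x, forcing even powers of x.
(c) Checking where it meets the axes: among the integer gridlines, it crosses the y-axis at y ∈ {-2, 0}; it crosses the x-axis at the gridline x = 0.
(d) Matching integer coefficients to the picture gives p.

x^2 + y^2 + 2*y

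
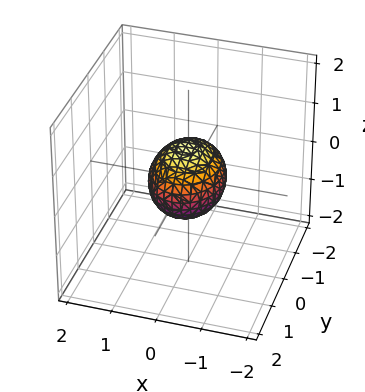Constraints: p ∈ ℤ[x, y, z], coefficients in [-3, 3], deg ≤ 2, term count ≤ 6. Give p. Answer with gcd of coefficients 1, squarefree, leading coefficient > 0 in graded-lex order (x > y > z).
3*x^2 + 2*y^2 + 3*z^2 - 2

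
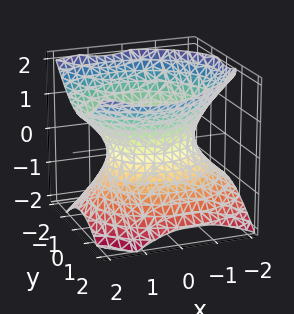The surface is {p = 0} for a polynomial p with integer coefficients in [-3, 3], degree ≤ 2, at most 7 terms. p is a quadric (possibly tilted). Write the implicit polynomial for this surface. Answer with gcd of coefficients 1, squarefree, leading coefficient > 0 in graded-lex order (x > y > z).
2*x^2 - x*z + 3*y^2 - 3*z^2 - 3

1. Degree: no degree-1 surface has this shape, so deg p = 2.
2. From the axis intercepts and sections: the surface avoids every integer z-axis point in the box; among the integer gridlines, it crosses the y-axis at y ∈ {-1, 1}.
3. Putting this together gives p.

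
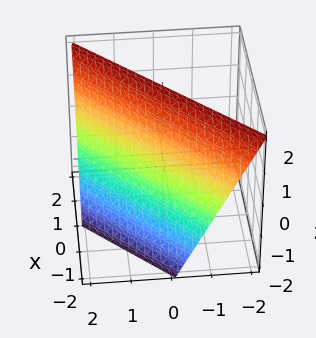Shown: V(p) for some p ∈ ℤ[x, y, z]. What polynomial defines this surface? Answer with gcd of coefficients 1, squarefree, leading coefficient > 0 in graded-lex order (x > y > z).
2*x - 2*y - z + 2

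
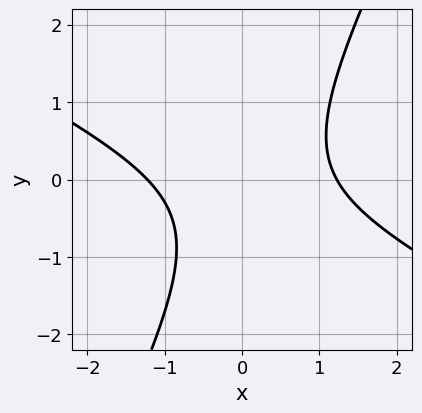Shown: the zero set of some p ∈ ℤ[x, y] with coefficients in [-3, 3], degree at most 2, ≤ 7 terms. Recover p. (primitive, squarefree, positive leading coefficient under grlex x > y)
First, the degree is 2 — the shape is more complex than any degree-1 curve.
Then, from the axis intercepts and sections: it misses every integer gridline on the y-axis.
Finally, putting this together gives p.

2*x^2 + 3*x*y - 2*y^2 - y - 3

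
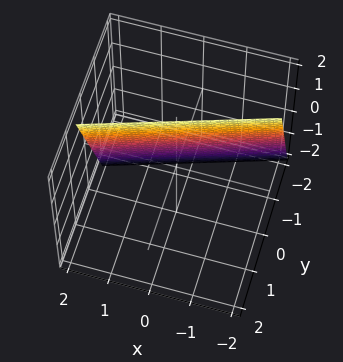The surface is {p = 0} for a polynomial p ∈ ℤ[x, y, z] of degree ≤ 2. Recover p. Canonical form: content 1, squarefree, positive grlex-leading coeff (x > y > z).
x - 3*y + z - 2

First, deg p = 1.
Then, reading off the gridlines: it crosses the z-axis at the gridline z = 2; one x-axis crossing is at x = 2.
Finally, these observations pin down the coefficients.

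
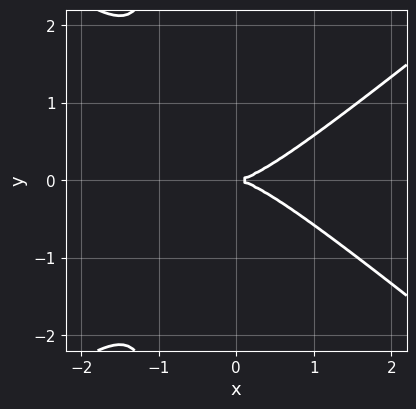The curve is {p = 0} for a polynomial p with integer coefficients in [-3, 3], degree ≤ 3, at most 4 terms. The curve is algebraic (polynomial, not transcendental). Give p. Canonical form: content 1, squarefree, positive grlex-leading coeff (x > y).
Degree: a generic line meets the curve in up to 3 points, so deg p = 3.
Symmetries: the y ↦ −y reflection is a symmetry, so y appears only in even powers.
Checking where it meets the axes: it crosses the y-axis at the gridline y = 0; one x-axis crossing is at x = 0.
Matching integer coefficients to the picture gives p.

2*x^3 - 3*x*y^2 - 3*y^2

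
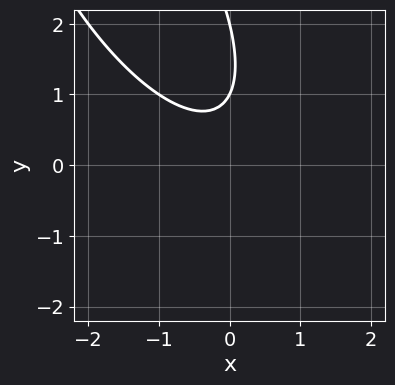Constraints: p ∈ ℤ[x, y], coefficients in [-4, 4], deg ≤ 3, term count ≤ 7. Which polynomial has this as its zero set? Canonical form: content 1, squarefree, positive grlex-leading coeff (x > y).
1. The degree is 2 — no degree-1 curve has this shape.
2. From the axis intercepts and sections: no x-intercept at any integer in the box; among the integer gridlines, it crosses the y-axis at y ∈ {1, 2}.
3. Matching integer coefficients to the picture gives p.

2*x^2 + 2*x*y + y^2 - 3*y + 2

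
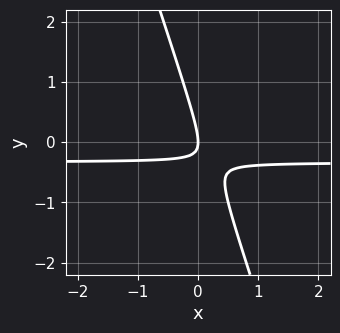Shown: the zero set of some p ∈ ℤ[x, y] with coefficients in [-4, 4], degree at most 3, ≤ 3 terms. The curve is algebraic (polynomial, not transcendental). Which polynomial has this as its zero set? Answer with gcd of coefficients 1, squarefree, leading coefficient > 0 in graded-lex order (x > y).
(a) Degree: no degree-1 curve has this shape, so deg p = 2.
(b) From the axis intercepts and sections: one x-axis crossing is at x = 0; it meets the y-axis at y = 0 (among the integer gridlines).
(c) Fitting integer coefficients to these (and the overall shape) gives p.

3*x*y + y^2 + x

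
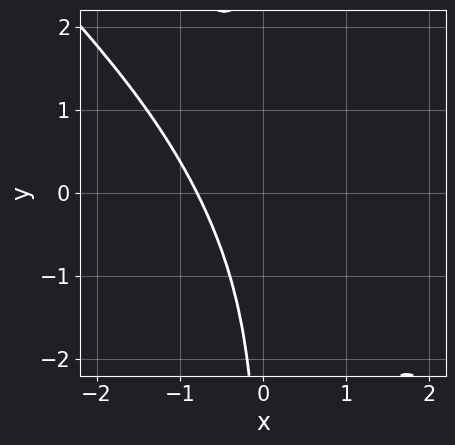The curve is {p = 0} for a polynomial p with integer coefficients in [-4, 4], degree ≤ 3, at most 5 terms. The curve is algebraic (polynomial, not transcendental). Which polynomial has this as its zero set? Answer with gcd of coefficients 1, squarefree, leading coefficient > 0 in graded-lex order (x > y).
The degree is 3 — a generic line meets the curve in up to 3 points.
Against the integer gridlines: it misses every integer gridline on the y-axis.
These observations pin down the coefficients.

2*x^3 + 3*x^2*y + x*y^2 + 1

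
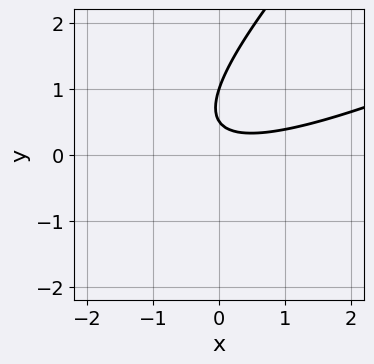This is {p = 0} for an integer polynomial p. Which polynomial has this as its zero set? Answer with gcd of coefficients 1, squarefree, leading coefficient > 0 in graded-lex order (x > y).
deg p = 2. The shape is more complex than any degree-1 curve.
Reading off the gridlines: it meets the y-axis at y = 1 (among the integer gridlines); no x-intercept at any integer in the box.
Solving for integer coefficients yields p as stated.

x^2 - 3*x*y + 2*y^2 - 3*y + 1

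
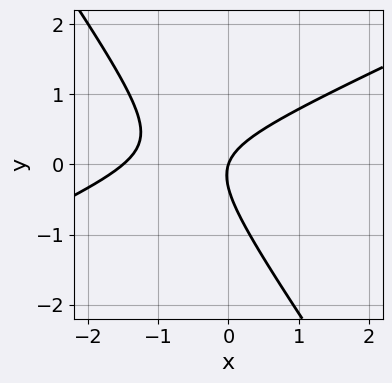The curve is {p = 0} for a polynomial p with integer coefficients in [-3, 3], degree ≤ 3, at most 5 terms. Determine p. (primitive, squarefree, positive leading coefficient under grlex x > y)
First, degree: no degree-1 curve has this shape, so deg p = 2.
Next, from the axis intercepts and sections: it meets the y-axis at y = 0 (among the integer gridlines); one x-axis crossing is at x = 0.
Finally, fitting integer coefficients to these (and the overall shape) gives p.

2*x^2 - 3*x*y - 3*y^2 + 3*x - y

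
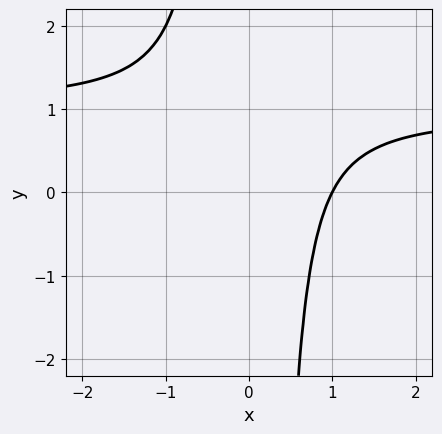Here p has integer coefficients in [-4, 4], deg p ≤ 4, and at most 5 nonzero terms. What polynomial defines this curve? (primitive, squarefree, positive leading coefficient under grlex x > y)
2*x^3*y - 2*x^3 + x^2 + 1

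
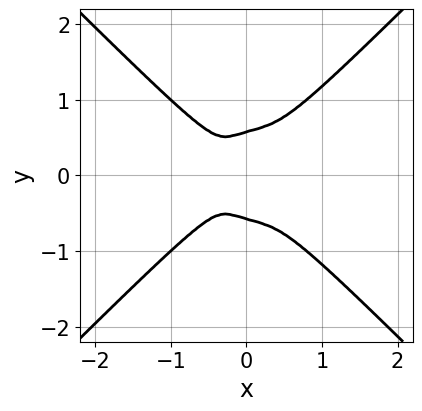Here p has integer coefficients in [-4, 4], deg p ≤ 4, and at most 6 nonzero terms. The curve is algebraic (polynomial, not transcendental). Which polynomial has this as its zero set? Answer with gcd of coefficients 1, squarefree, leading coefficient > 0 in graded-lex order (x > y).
1. Degree: the shape is more complex than any degree-3 curve, so deg p = 4.
2. Symmetries: the y ↦ −y reflection is a symmetry, so y appears only in even powers.
3. These observations pin down the coefficients.

3*x^4 - 3*y^4 + x*y^2 + y^2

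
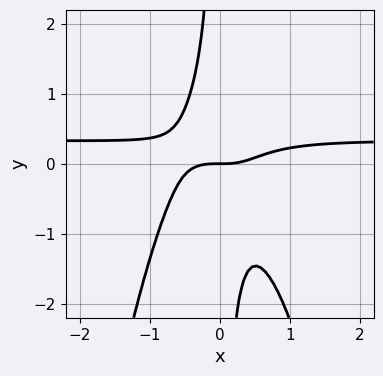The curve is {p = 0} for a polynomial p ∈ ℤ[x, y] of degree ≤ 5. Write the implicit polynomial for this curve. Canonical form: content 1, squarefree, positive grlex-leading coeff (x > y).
The degree is 4 — the shape is more complex than any degree-3 curve.
From the visible intercepts: it meets the x-axis at x = 0 (among the integer gridlines); one y-axis crossing is at y = 0.
Assembling these constraints gives the stated polynomial.

3*x^3*y - x^3 + 2*x*y^2 + y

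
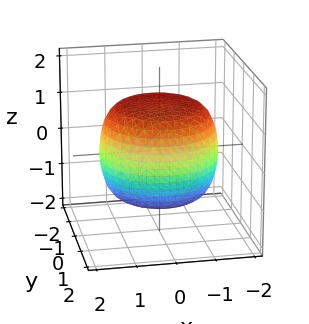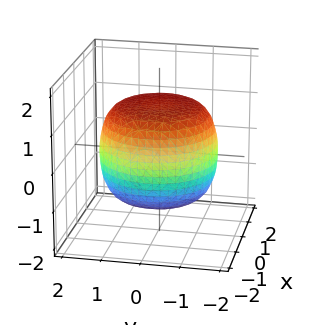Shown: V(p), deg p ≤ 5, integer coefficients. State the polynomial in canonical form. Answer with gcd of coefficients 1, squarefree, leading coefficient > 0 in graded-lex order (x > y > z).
(a) deg p = 4. No degree-3 surface has this shape.
(b) Symmetry: every cross-section ⟂ z is a circle, so x, y appear only via x² + y².
(c) Against the integer gridlines: a circular section at z = -1 has radius between 1 and 2.
(d) These observations pin down the coefficients.

x^4 + 2*x^2*y^2 + y^4 - x^2 - y^2 + 2*z^2 - 3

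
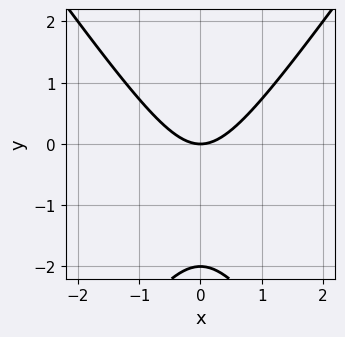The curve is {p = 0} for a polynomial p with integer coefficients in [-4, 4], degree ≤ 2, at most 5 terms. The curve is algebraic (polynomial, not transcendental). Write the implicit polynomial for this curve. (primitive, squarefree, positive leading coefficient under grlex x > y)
First, the degree is 2 — no degree-1 curve has this shape.
Next, symmetries: mirror symmetry x ↦ −x ⇒ only even powers of x.
Then, from the visible intercepts: it crosses the x-axis at the gridline x = 0; the y-axis gridline crossings are at y ∈ {-2, 0}.
Finally, these observations pin down the coefficients.

2*x^2 - y^2 - 2*y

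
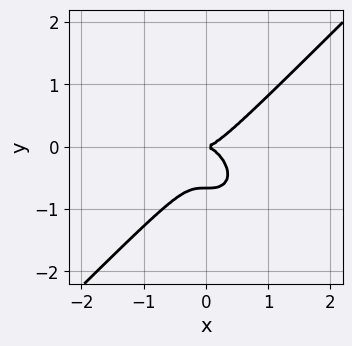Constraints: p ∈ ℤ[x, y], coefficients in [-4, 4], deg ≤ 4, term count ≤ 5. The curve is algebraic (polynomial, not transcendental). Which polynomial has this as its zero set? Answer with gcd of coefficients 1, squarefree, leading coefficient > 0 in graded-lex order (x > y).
The degree is 3 — a generic line meets the curve in up to 3 points.
From the axis intercepts and sections: it crosses the y-axis at the gridline y = 0; it crosses the x-axis at the gridline x = 0.
Putting this together gives p.

3*x^3 - 3*y^3 - 2*y^2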